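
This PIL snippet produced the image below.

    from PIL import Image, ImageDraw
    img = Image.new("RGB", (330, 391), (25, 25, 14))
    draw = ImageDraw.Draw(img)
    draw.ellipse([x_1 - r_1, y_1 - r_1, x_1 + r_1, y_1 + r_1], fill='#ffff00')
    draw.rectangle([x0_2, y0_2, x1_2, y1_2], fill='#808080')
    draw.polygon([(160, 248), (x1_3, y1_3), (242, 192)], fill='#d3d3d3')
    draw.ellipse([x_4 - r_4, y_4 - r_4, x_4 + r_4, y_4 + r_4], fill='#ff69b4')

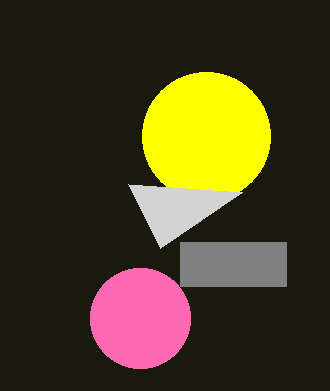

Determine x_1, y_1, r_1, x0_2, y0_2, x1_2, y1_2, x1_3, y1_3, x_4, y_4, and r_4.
x_1 = 206; y_1 = 136; r_1 = 64; x0_2 = 180; y0_2 = 242; x1_2 = 286; y1_2 = 286; x1_3 = 128; y1_3 = 184; x_4 = 140; y_4 = 318; r_4 = 50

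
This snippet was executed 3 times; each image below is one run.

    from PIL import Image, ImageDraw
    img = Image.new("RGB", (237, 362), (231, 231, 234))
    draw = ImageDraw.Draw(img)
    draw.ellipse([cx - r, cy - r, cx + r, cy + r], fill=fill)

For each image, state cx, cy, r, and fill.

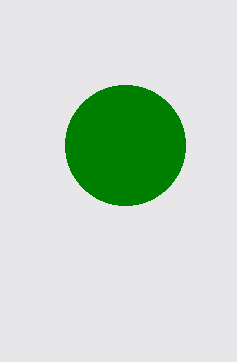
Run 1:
cx = 125
cy = 145
r = 60
fill = 'green'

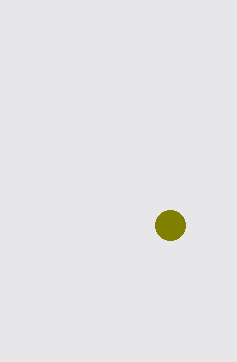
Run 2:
cx = 170, cy = 225, r = 15, fill = 'olive'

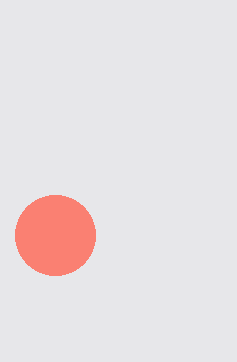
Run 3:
cx = 55; cy = 235; r = 40; fill = 'salmon'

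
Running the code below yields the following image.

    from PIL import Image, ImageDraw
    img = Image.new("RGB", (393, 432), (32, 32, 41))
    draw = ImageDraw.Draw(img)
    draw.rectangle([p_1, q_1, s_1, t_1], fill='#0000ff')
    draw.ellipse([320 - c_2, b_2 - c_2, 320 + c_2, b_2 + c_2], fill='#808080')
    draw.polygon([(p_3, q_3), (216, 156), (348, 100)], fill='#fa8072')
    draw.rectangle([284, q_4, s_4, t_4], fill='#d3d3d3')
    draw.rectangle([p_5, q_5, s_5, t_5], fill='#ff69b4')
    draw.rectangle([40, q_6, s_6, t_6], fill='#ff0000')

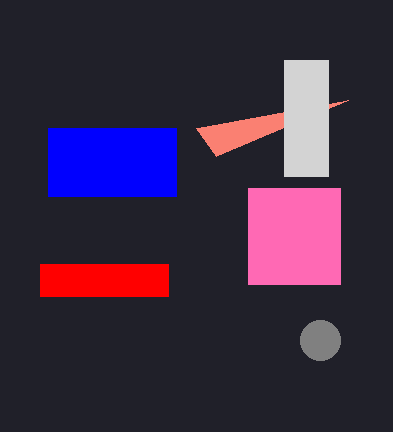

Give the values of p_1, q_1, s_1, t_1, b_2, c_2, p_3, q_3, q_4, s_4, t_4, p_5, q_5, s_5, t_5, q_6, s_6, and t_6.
p_1 = 48
q_1 = 128
s_1 = 176
t_1 = 196
b_2 = 340
c_2 = 20
p_3 = 196
q_3 = 128
q_4 = 60
s_4 = 328
t_4 = 176
p_5 = 248
q_5 = 188
s_5 = 340
t_5 = 284
q_6 = 264
s_6 = 168
t_6 = 296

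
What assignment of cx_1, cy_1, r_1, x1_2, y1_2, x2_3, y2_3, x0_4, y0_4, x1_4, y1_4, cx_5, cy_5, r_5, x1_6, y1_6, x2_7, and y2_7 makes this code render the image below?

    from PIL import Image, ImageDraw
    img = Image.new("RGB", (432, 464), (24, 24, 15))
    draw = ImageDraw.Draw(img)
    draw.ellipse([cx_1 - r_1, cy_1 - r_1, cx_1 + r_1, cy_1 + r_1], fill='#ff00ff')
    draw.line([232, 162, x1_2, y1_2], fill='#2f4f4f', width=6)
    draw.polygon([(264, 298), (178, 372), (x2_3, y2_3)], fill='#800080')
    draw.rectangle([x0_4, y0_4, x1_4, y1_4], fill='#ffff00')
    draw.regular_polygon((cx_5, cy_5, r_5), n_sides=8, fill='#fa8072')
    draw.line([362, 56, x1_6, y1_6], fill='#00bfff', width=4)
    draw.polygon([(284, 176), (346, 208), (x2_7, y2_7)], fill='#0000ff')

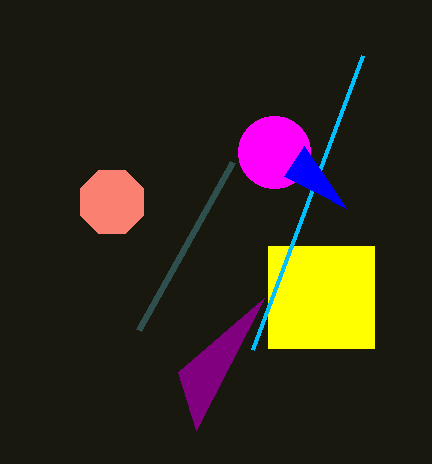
cx_1 = 274
cy_1 = 152
r_1 = 36
x1_2 = 138
y1_2 = 330
x2_3 = 196
y2_3 = 430
x0_4 = 268
y0_4 = 246
x1_4 = 374
y1_4 = 348
cx_5 = 112
cy_5 = 202
r_5 = 34
x1_6 = 252
y1_6 = 350
x2_7 = 304
y2_7 = 146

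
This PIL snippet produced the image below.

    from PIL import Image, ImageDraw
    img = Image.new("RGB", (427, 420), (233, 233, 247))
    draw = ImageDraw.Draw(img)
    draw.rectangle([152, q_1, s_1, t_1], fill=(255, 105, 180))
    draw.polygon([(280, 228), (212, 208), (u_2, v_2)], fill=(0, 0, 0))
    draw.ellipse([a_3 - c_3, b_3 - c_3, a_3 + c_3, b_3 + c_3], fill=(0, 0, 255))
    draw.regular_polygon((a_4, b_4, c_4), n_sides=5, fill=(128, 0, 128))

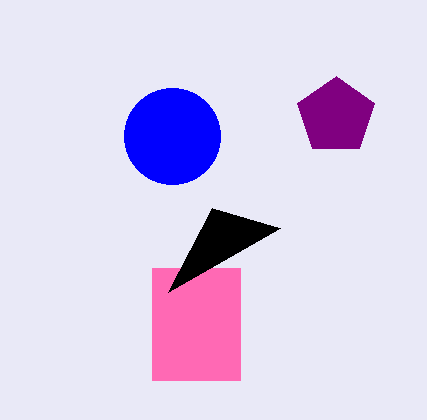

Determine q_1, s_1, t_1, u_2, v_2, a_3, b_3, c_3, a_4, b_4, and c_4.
q_1 = 268, s_1 = 240, t_1 = 380, u_2 = 168, v_2 = 292, a_3 = 172, b_3 = 136, c_3 = 48, a_4 = 336, b_4 = 116, c_4 = 40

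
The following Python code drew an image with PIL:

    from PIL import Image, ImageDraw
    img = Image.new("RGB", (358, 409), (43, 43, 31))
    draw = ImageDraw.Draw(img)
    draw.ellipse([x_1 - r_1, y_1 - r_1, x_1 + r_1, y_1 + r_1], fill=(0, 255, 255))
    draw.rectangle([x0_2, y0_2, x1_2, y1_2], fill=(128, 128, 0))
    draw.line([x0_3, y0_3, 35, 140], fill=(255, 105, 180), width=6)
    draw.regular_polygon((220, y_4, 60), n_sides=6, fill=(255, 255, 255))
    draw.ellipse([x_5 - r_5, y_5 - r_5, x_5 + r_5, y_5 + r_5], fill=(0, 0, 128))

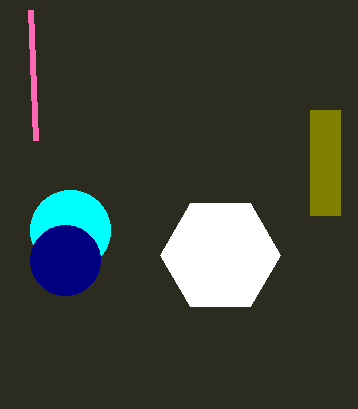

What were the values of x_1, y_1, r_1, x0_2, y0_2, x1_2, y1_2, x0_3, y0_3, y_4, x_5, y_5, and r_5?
x_1 = 70; y_1 = 230; r_1 = 40; x0_2 = 310; y0_2 = 110; x1_2 = 340; y1_2 = 215; x0_3 = 30; y0_3 = 10; y_4 = 255; x_5 = 65; y_5 = 260; r_5 = 35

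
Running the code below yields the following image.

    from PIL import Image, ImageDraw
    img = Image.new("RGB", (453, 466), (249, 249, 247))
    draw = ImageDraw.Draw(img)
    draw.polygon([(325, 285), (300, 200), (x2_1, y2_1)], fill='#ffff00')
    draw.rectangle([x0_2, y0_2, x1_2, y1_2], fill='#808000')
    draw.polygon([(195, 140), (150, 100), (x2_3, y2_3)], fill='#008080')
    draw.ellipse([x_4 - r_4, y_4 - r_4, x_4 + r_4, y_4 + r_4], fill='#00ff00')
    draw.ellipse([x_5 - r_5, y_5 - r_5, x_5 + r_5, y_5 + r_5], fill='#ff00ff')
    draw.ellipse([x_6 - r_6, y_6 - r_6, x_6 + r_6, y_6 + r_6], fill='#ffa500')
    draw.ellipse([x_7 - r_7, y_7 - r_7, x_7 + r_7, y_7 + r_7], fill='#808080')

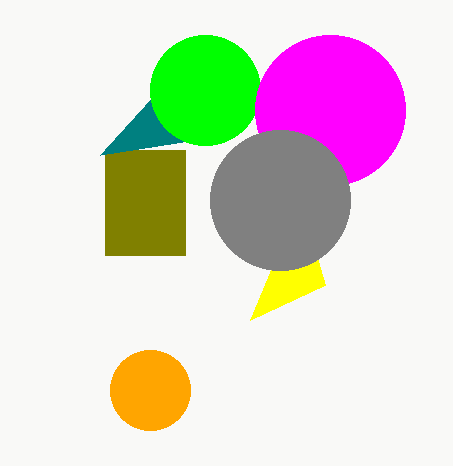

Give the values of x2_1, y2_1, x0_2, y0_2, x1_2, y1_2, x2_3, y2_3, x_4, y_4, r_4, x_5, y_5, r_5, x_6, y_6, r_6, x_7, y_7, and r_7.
x2_1 = 250
y2_1 = 320
x0_2 = 105
y0_2 = 150
x1_2 = 185
y1_2 = 255
x2_3 = 100
y2_3 = 155
x_4 = 205
y_4 = 90
r_4 = 55
x_5 = 330
y_5 = 110
r_5 = 75
x_6 = 150
y_6 = 390
r_6 = 40
x_7 = 280
y_7 = 200
r_7 = 70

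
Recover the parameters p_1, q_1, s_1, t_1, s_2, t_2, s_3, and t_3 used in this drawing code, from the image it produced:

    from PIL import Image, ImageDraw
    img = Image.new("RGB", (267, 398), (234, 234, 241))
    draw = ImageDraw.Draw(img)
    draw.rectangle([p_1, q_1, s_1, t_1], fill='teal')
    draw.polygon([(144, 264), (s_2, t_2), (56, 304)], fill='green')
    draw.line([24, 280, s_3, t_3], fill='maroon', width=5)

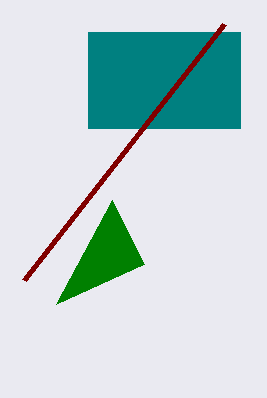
p_1 = 88; q_1 = 32; s_1 = 240; t_1 = 128; s_2 = 112; t_2 = 200; s_3 = 224; t_3 = 24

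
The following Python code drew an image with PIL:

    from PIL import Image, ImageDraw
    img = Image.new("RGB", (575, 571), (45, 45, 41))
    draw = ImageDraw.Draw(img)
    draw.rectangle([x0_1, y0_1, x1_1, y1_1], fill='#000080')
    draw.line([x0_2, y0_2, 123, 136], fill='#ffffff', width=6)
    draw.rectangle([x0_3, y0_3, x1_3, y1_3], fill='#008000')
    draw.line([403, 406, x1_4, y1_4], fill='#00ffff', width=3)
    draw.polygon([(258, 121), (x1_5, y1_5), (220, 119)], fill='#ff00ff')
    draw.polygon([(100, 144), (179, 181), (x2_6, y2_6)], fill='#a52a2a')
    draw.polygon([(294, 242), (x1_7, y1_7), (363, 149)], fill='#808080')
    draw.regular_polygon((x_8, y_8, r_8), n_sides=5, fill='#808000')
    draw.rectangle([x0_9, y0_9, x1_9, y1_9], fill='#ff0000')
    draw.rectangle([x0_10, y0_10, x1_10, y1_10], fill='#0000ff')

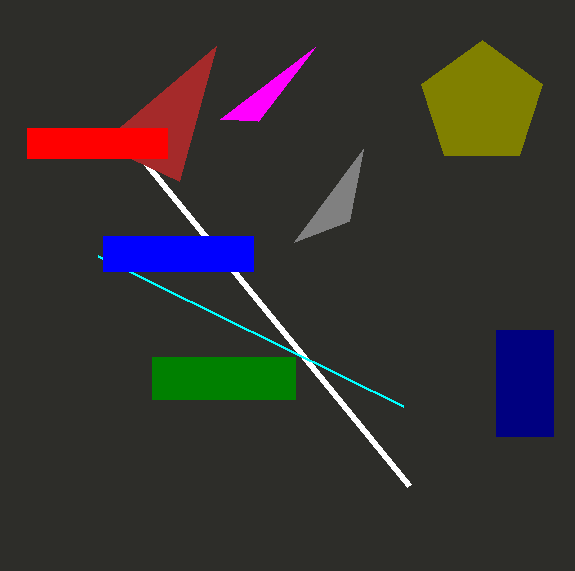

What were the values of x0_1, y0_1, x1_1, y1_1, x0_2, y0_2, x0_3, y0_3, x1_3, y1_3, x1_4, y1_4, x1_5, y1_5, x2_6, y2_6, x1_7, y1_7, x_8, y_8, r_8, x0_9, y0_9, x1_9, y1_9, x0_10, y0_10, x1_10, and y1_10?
x0_1 = 496, y0_1 = 330, x1_1 = 553, y1_1 = 436, x0_2 = 409, y0_2 = 486, x0_3 = 152, y0_3 = 357, x1_3 = 295, y1_3 = 399, x1_4 = 98, y1_4 = 256, x1_5 = 315, y1_5 = 47, x2_6 = 216, y2_6 = 46, x1_7 = 349, y1_7 = 221, x_8 = 482, y_8 = 104, r_8 = 64, x0_9 = 27, y0_9 = 128, x1_9 = 167, y1_9 = 158, x0_10 = 103, y0_10 = 236, x1_10 = 253, y1_10 = 271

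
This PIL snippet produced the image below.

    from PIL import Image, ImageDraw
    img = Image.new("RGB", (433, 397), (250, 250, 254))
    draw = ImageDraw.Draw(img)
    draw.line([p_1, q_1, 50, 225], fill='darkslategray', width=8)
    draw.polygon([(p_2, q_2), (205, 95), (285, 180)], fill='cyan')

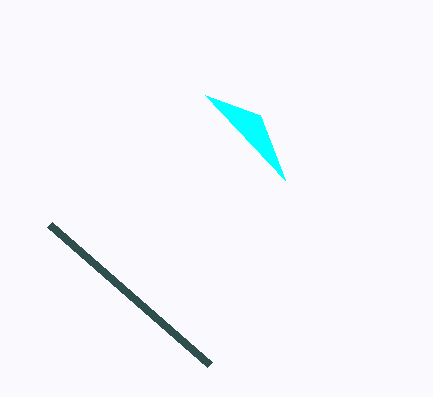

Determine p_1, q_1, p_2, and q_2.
p_1 = 210
q_1 = 365
p_2 = 260
q_2 = 115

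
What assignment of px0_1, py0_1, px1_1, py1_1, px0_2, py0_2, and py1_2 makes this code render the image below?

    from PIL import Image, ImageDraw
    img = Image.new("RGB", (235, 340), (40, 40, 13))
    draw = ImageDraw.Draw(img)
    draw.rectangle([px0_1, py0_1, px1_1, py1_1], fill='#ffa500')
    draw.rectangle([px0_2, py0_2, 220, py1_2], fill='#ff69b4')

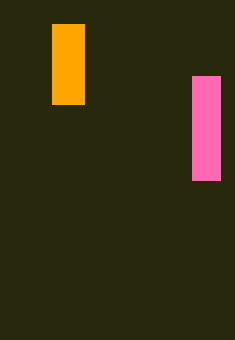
px0_1 = 52, py0_1 = 24, px1_1 = 84, py1_1 = 104, px0_2 = 192, py0_2 = 76, py1_2 = 180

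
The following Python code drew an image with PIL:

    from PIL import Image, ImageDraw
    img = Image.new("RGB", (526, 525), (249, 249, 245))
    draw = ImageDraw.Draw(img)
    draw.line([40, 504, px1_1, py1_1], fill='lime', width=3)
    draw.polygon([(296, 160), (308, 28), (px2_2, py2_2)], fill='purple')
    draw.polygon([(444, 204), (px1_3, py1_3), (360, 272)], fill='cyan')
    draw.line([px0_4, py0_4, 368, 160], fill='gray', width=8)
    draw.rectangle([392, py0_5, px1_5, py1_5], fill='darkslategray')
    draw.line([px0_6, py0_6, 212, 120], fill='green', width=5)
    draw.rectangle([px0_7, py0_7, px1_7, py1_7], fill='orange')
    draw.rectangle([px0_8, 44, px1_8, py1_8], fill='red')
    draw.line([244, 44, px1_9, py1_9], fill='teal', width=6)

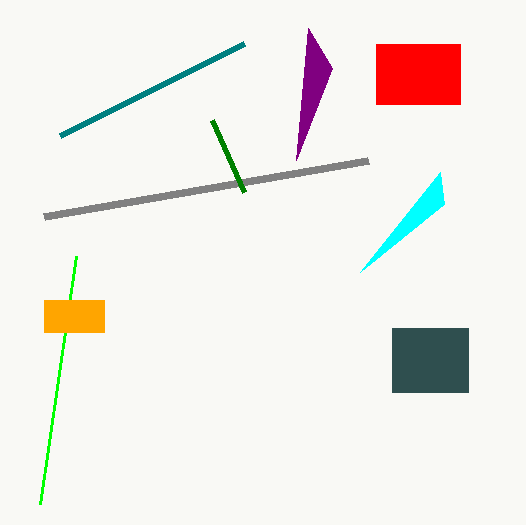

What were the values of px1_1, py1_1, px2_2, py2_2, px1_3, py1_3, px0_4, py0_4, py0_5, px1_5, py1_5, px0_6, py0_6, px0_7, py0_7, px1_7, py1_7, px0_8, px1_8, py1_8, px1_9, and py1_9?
px1_1 = 76, py1_1 = 256, px2_2 = 332, py2_2 = 68, px1_3 = 440, py1_3 = 172, px0_4 = 44, py0_4 = 216, py0_5 = 328, px1_5 = 468, py1_5 = 392, px0_6 = 244, py0_6 = 192, px0_7 = 44, py0_7 = 300, px1_7 = 104, py1_7 = 332, px0_8 = 376, px1_8 = 460, py1_8 = 104, px1_9 = 60, py1_9 = 136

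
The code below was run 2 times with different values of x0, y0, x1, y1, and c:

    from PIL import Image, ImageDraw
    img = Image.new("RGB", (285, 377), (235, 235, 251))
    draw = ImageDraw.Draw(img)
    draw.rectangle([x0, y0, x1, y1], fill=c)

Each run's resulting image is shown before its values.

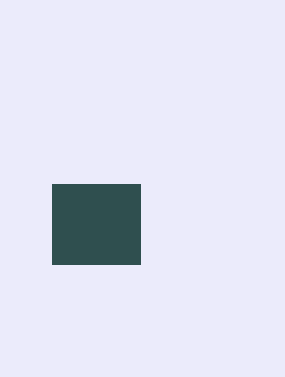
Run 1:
x0 = 52
y0 = 184
x1 = 140
y1 = 264
c = 'darkslategray'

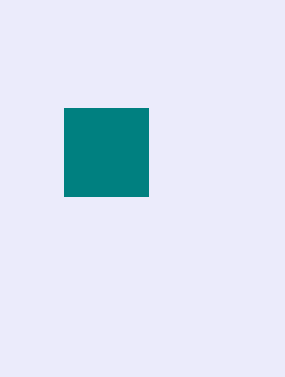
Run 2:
x0 = 64; y0 = 108; x1 = 148; y1 = 196; c = 'teal'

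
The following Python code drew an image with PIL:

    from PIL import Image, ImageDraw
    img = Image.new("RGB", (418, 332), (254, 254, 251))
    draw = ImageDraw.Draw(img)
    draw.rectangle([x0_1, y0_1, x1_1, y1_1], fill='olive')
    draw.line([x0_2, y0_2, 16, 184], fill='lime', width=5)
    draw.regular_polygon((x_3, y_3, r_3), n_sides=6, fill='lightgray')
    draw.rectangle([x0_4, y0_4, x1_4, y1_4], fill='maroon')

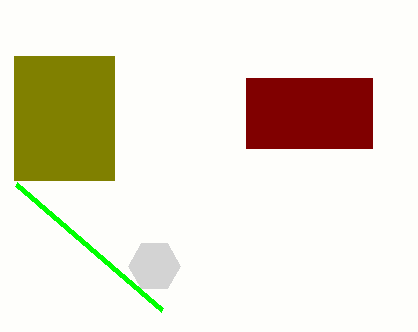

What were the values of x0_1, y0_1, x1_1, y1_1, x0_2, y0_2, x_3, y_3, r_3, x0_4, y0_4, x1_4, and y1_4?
x0_1 = 14
y0_1 = 56
x1_1 = 114
y1_1 = 180
x0_2 = 162
y0_2 = 310
x_3 = 154
y_3 = 266
r_3 = 26
x0_4 = 246
y0_4 = 78
x1_4 = 372
y1_4 = 148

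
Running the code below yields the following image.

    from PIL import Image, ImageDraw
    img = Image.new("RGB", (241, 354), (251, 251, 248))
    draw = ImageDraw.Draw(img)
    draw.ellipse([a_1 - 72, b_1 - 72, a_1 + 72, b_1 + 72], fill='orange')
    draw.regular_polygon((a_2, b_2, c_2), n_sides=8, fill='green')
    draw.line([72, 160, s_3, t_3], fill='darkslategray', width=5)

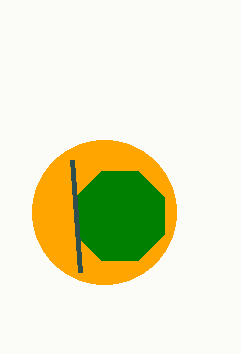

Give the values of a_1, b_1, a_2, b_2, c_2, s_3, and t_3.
a_1 = 104; b_1 = 212; a_2 = 120; b_2 = 216; c_2 = 48; s_3 = 80; t_3 = 272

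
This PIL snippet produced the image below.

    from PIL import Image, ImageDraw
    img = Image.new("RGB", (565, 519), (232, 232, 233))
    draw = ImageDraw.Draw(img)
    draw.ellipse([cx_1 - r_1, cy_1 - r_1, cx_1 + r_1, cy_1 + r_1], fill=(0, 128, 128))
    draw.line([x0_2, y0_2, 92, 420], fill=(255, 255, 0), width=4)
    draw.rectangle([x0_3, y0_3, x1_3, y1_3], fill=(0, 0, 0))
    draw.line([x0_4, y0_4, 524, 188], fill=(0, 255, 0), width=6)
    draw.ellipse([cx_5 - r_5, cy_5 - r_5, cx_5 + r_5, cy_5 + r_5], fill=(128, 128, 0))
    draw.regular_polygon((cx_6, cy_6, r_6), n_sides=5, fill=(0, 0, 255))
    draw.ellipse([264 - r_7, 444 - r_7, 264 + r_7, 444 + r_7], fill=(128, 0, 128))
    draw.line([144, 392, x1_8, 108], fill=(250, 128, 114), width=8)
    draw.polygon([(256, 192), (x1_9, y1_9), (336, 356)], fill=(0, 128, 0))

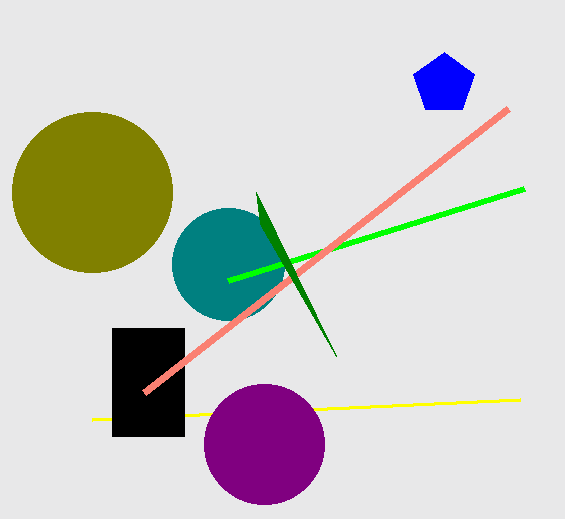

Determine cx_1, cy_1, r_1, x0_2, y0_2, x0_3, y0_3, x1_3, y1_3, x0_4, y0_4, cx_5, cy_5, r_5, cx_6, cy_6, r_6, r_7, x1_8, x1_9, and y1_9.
cx_1 = 228
cy_1 = 264
r_1 = 56
x0_2 = 520
y0_2 = 400
x0_3 = 112
y0_3 = 328
x1_3 = 184
y1_3 = 436
x0_4 = 228
y0_4 = 280
cx_5 = 92
cy_5 = 192
r_5 = 80
cx_6 = 444
cy_6 = 84
r_6 = 32
r_7 = 60
x1_8 = 508
x1_9 = 260
y1_9 = 224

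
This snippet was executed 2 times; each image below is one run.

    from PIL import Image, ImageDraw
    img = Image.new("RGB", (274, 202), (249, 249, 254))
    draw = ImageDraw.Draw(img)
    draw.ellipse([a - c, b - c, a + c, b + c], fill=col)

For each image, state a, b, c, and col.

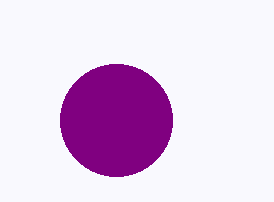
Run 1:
a = 116
b = 120
c = 56
col = 'purple'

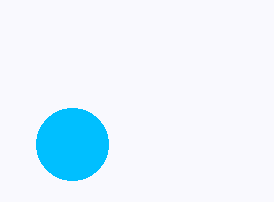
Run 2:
a = 72; b = 144; c = 36; col = 'deepskyblue'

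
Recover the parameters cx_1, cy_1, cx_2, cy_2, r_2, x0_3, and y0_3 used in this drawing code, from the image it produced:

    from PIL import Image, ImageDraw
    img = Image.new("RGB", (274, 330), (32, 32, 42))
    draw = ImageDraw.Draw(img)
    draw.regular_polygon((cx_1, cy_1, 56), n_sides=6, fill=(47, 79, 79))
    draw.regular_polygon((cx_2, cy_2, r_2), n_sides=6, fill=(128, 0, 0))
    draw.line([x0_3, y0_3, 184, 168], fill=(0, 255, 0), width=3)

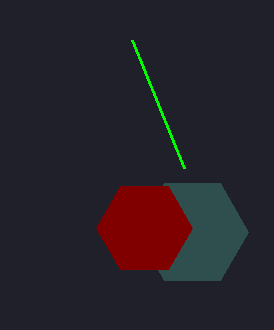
cx_1 = 192
cy_1 = 232
cx_2 = 144
cy_2 = 228
r_2 = 48
x0_3 = 132
y0_3 = 40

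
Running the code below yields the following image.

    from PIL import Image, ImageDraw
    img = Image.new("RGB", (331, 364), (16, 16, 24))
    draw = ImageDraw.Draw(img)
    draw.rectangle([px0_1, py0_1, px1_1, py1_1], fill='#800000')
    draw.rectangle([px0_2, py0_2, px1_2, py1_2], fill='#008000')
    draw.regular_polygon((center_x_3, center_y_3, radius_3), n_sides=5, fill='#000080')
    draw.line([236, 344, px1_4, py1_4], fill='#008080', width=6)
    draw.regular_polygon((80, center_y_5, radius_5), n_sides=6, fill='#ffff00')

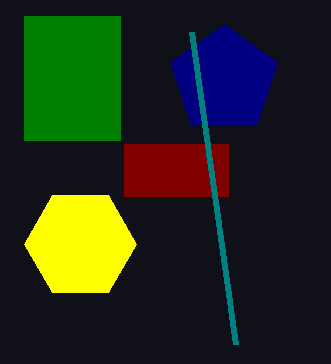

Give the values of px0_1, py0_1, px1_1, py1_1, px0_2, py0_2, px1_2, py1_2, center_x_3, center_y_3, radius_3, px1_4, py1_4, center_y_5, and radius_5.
px0_1 = 124
py0_1 = 144
px1_1 = 228
py1_1 = 196
px0_2 = 24
py0_2 = 16
px1_2 = 120
py1_2 = 140
center_x_3 = 224
center_y_3 = 80
radius_3 = 56
px1_4 = 192
py1_4 = 32
center_y_5 = 244
radius_5 = 56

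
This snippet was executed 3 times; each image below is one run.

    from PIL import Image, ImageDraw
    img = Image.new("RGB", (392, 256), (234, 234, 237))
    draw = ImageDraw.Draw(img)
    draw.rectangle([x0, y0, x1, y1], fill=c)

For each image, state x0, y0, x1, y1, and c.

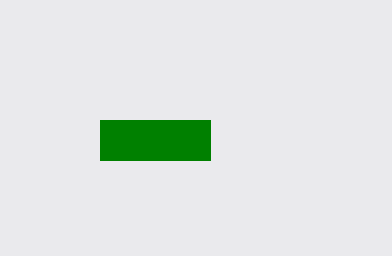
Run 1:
x0 = 100, y0 = 120, x1 = 210, y1 = 160, c = 'green'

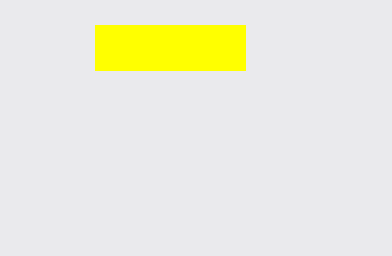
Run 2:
x0 = 95, y0 = 25, x1 = 245, y1 = 70, c = 'yellow'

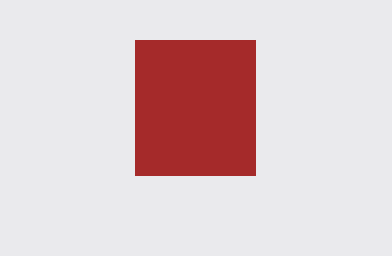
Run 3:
x0 = 135, y0 = 40, x1 = 255, y1 = 175, c = 'brown'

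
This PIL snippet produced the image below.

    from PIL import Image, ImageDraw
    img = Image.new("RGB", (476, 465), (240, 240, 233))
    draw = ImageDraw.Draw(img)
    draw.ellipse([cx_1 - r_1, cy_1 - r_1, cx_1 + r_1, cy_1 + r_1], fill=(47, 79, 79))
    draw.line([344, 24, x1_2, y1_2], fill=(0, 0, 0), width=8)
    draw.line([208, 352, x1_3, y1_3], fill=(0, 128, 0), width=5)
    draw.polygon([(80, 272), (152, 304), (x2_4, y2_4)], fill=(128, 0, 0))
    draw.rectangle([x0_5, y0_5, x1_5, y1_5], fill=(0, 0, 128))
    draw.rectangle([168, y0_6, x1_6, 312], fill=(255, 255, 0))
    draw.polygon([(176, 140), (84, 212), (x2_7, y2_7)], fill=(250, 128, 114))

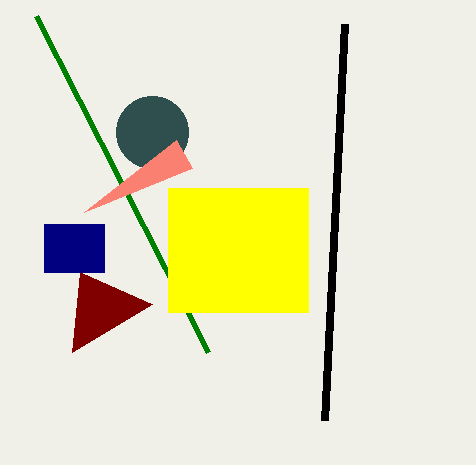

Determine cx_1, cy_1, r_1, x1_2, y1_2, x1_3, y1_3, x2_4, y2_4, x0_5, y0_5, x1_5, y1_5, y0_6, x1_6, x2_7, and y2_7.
cx_1 = 152, cy_1 = 132, r_1 = 36, x1_2 = 324, y1_2 = 420, x1_3 = 36, y1_3 = 16, x2_4 = 72, y2_4 = 352, x0_5 = 44, y0_5 = 224, x1_5 = 104, y1_5 = 272, y0_6 = 188, x1_6 = 308, x2_7 = 192, y2_7 = 168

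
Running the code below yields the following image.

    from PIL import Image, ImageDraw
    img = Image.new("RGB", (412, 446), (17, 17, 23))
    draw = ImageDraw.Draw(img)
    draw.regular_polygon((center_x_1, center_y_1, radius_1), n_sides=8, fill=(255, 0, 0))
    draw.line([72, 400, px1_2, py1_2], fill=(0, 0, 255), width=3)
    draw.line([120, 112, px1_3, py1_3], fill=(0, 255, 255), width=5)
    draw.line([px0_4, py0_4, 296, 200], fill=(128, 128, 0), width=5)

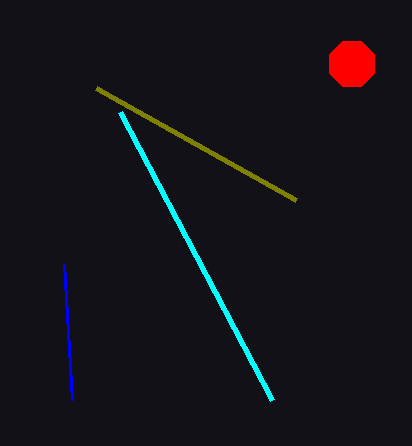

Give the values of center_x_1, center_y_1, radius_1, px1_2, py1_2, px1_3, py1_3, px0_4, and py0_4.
center_x_1 = 352; center_y_1 = 64; radius_1 = 24; px1_2 = 64; py1_2 = 264; px1_3 = 272; py1_3 = 400; px0_4 = 96; py0_4 = 88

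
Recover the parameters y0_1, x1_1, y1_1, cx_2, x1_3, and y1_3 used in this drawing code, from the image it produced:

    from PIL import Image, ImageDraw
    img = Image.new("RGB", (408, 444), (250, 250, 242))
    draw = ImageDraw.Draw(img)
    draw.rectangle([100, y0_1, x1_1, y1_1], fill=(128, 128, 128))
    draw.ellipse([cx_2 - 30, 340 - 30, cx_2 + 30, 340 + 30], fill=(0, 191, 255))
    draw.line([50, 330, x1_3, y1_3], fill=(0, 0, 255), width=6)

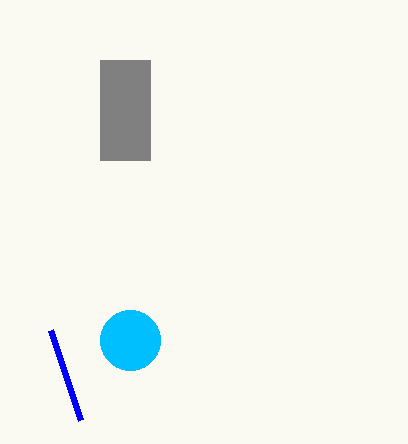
y0_1 = 60
x1_1 = 150
y1_1 = 160
cx_2 = 130
x1_3 = 80
y1_3 = 420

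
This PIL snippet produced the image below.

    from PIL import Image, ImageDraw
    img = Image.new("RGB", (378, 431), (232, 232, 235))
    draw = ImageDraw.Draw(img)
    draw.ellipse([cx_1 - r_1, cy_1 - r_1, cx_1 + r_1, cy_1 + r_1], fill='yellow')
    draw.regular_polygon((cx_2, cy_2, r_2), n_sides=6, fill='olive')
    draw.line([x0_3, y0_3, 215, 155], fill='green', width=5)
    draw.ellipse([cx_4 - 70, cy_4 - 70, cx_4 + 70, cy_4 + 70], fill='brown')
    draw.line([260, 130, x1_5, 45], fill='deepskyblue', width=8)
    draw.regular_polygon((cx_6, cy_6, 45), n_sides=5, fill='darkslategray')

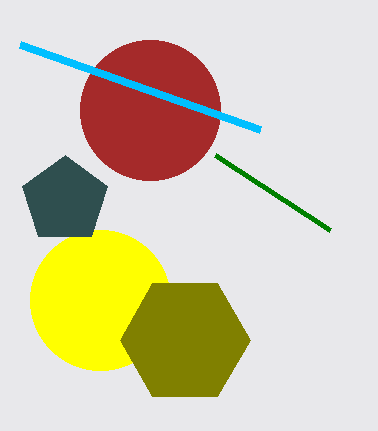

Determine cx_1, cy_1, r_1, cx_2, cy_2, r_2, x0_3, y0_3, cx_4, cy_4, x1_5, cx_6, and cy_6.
cx_1 = 100
cy_1 = 300
r_1 = 70
cx_2 = 185
cy_2 = 340
r_2 = 65
x0_3 = 330
y0_3 = 230
cx_4 = 150
cy_4 = 110
x1_5 = 20
cx_6 = 65
cy_6 = 200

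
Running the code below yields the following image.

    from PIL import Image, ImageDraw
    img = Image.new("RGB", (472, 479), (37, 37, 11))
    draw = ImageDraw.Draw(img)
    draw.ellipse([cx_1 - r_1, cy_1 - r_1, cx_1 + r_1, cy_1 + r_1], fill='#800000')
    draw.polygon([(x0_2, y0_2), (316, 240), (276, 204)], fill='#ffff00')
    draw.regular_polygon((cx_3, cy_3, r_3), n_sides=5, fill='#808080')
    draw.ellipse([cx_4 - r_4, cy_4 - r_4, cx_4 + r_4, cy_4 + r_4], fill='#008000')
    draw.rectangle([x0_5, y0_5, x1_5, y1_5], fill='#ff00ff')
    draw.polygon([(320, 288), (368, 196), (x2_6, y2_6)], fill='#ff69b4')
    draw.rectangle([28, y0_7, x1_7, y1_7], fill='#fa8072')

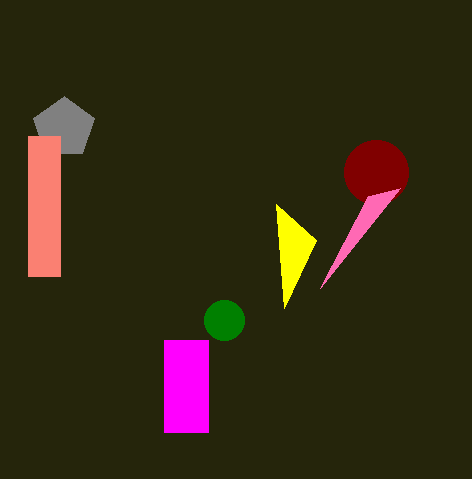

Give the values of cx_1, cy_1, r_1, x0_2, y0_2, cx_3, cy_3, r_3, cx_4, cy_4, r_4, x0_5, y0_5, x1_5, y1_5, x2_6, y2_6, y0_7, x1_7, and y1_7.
cx_1 = 376; cy_1 = 172; r_1 = 32; x0_2 = 284; y0_2 = 308; cx_3 = 64; cy_3 = 128; r_3 = 32; cx_4 = 224; cy_4 = 320; r_4 = 20; x0_5 = 164; y0_5 = 340; x1_5 = 208; y1_5 = 432; x2_6 = 400; y2_6 = 188; y0_7 = 136; x1_7 = 60; y1_7 = 276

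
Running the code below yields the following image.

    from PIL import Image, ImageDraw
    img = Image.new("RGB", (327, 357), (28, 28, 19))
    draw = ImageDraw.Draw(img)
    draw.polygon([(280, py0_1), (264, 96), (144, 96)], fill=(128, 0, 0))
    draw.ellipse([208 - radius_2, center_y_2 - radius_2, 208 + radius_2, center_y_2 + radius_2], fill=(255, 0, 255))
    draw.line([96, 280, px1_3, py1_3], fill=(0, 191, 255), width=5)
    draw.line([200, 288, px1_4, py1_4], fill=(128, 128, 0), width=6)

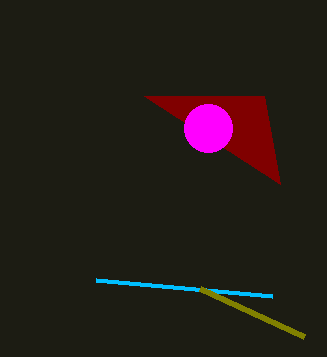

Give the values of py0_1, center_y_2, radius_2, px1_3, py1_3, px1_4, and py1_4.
py0_1 = 184, center_y_2 = 128, radius_2 = 24, px1_3 = 272, py1_3 = 296, px1_4 = 304, py1_4 = 336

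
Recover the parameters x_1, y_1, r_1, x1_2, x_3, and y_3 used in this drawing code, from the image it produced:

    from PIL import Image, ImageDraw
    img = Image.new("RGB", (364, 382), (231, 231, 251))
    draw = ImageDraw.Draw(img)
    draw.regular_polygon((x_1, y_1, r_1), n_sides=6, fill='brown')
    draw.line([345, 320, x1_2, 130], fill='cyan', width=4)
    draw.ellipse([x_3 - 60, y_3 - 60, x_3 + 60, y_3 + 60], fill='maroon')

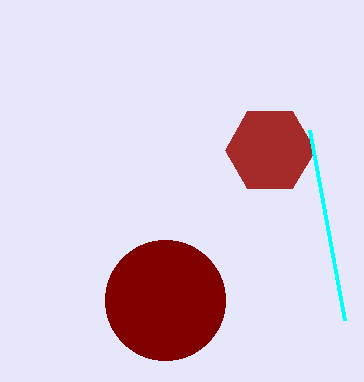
x_1 = 270, y_1 = 150, r_1 = 45, x1_2 = 310, x_3 = 165, y_3 = 300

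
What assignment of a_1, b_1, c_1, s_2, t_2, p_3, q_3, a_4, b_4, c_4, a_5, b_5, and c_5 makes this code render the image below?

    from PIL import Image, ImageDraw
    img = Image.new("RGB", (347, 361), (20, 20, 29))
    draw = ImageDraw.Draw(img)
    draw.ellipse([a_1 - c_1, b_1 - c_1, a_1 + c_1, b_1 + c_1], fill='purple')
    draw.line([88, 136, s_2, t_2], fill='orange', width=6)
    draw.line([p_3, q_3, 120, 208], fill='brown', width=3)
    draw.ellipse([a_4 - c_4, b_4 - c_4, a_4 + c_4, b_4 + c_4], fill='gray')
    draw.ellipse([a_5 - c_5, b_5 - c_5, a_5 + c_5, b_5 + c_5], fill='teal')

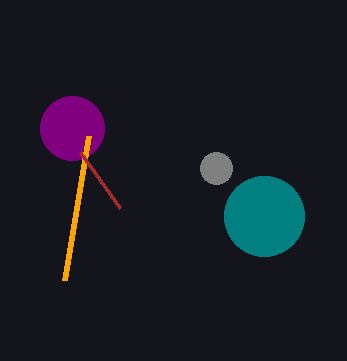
a_1 = 72
b_1 = 128
c_1 = 32
s_2 = 64
t_2 = 280
p_3 = 80
q_3 = 152
a_4 = 216
b_4 = 168
c_4 = 16
a_5 = 264
b_5 = 216
c_5 = 40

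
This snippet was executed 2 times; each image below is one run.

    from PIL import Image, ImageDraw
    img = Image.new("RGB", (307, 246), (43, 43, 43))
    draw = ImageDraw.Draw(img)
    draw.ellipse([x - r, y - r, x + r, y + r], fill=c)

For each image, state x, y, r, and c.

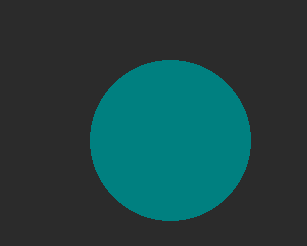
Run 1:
x = 170, y = 140, r = 80, c = 'teal'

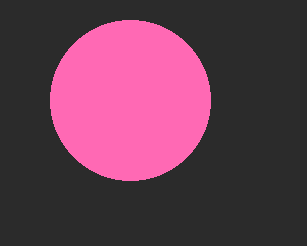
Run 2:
x = 130, y = 100, r = 80, c = 'hotpink'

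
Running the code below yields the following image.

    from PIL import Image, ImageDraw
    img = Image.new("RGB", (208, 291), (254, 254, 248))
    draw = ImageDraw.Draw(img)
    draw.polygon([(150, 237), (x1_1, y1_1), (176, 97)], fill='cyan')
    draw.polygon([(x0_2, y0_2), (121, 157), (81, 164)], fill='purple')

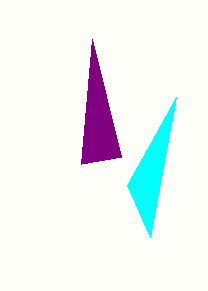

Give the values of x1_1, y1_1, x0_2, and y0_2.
x1_1 = 127; y1_1 = 185; x0_2 = 92; y0_2 = 39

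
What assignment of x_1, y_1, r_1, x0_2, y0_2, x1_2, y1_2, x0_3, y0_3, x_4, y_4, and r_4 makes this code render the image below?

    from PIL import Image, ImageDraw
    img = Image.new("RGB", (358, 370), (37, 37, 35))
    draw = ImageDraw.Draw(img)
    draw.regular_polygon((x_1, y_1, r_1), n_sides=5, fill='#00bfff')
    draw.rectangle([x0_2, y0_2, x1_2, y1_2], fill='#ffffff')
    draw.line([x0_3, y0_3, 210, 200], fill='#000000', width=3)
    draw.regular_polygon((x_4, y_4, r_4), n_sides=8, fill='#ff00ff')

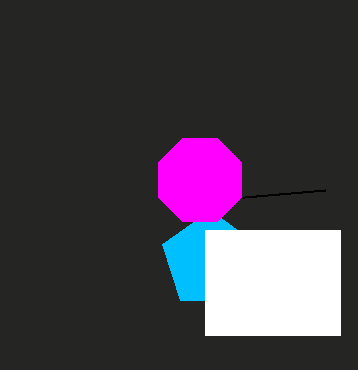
x_1 = 210, y_1 = 260, r_1 = 50, x0_2 = 205, y0_2 = 230, x1_2 = 340, y1_2 = 335, x0_3 = 325, y0_3 = 190, x_4 = 200, y_4 = 180, r_4 = 45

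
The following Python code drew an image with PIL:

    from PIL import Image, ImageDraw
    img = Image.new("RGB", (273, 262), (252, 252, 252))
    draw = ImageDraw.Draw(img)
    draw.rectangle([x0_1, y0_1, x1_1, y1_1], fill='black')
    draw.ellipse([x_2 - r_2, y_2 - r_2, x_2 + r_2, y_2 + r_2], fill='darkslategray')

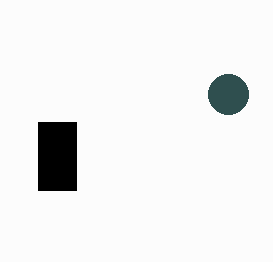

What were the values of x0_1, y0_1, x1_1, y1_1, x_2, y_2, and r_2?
x0_1 = 38; y0_1 = 122; x1_1 = 76; y1_1 = 190; x_2 = 228; y_2 = 94; r_2 = 20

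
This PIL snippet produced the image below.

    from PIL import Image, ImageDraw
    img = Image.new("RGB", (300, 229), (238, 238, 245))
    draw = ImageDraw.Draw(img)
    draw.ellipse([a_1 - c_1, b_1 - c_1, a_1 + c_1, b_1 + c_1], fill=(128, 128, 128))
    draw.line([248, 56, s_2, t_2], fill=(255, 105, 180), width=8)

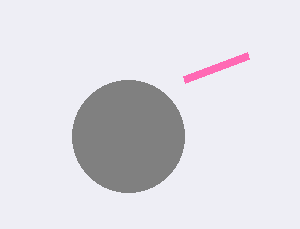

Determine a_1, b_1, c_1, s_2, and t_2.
a_1 = 128; b_1 = 136; c_1 = 56; s_2 = 184; t_2 = 80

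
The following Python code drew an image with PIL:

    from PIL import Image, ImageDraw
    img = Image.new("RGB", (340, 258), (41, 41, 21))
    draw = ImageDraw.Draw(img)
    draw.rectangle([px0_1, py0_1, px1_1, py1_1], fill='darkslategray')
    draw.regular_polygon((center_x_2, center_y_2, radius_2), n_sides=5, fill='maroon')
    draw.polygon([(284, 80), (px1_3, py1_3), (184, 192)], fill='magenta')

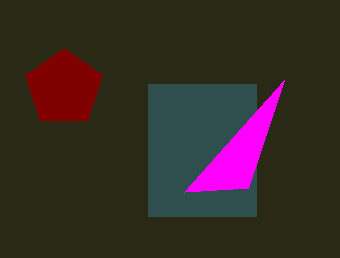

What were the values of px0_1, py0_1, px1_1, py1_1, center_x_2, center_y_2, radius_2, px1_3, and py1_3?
px0_1 = 148
py0_1 = 84
px1_1 = 256
py1_1 = 216
center_x_2 = 64
center_y_2 = 88
radius_2 = 40
px1_3 = 248
py1_3 = 188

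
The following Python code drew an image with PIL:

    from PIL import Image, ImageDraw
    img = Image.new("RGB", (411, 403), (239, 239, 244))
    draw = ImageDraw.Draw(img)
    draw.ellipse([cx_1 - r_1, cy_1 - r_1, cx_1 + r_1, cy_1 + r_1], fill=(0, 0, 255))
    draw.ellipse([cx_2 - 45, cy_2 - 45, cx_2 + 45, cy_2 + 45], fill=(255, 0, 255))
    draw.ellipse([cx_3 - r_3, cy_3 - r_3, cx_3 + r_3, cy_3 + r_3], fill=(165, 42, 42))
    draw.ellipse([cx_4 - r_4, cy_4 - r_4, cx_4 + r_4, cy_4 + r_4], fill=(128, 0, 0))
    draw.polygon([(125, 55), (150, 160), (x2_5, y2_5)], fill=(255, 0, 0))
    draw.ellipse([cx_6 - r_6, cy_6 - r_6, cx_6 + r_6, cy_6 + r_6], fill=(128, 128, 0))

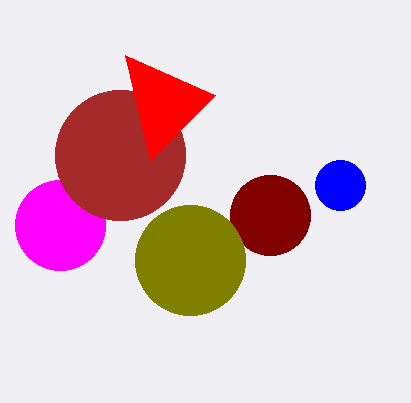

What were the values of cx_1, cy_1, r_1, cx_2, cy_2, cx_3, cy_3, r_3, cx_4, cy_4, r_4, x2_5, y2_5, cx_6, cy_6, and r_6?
cx_1 = 340; cy_1 = 185; r_1 = 25; cx_2 = 60; cy_2 = 225; cx_3 = 120; cy_3 = 155; r_3 = 65; cx_4 = 270; cy_4 = 215; r_4 = 40; x2_5 = 215; y2_5 = 95; cx_6 = 190; cy_6 = 260; r_6 = 55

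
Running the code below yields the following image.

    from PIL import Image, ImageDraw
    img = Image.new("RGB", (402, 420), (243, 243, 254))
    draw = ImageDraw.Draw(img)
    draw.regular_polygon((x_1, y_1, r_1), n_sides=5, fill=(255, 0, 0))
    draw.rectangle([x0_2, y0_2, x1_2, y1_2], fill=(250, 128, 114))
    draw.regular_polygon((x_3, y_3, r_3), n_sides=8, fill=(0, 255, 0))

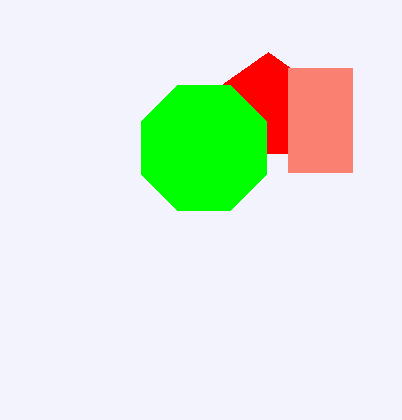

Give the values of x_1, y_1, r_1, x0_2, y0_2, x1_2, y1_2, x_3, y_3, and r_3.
x_1 = 268; y_1 = 108; r_1 = 56; x0_2 = 288; y0_2 = 68; x1_2 = 352; y1_2 = 172; x_3 = 204; y_3 = 148; r_3 = 68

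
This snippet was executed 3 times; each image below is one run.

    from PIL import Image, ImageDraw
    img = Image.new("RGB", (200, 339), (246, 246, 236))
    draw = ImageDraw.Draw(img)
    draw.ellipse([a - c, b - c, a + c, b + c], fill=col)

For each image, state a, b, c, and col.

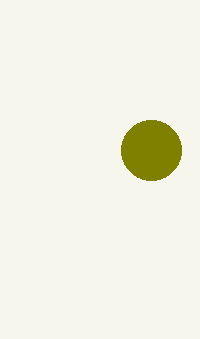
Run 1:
a = 151; b = 150; c = 30; col = 'olive'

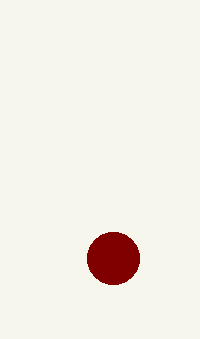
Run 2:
a = 113; b = 258; c = 26; col = 'maroon'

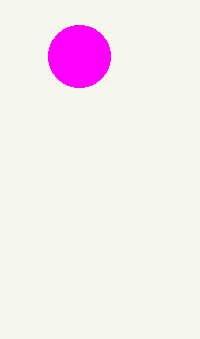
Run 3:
a = 79; b = 56; c = 31; col = 'magenta'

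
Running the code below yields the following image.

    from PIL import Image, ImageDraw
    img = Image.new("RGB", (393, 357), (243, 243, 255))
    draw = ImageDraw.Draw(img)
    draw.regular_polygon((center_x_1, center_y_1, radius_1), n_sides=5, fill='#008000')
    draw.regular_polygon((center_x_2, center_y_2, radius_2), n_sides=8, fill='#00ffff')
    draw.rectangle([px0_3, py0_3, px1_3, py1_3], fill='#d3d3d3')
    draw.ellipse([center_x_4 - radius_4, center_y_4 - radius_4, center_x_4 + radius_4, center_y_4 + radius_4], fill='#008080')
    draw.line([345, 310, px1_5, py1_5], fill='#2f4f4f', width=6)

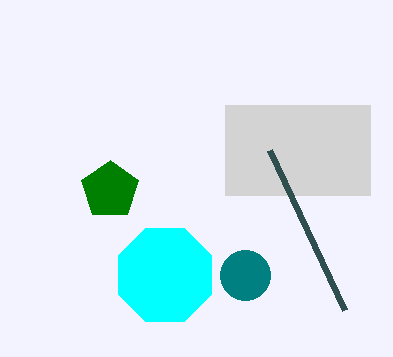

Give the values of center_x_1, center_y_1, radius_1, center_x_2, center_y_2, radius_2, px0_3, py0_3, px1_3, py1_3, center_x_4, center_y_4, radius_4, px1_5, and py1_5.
center_x_1 = 110
center_y_1 = 190
radius_1 = 30
center_x_2 = 165
center_y_2 = 275
radius_2 = 50
px0_3 = 225
py0_3 = 105
px1_3 = 370
py1_3 = 195
center_x_4 = 245
center_y_4 = 275
radius_4 = 25
px1_5 = 270
py1_5 = 150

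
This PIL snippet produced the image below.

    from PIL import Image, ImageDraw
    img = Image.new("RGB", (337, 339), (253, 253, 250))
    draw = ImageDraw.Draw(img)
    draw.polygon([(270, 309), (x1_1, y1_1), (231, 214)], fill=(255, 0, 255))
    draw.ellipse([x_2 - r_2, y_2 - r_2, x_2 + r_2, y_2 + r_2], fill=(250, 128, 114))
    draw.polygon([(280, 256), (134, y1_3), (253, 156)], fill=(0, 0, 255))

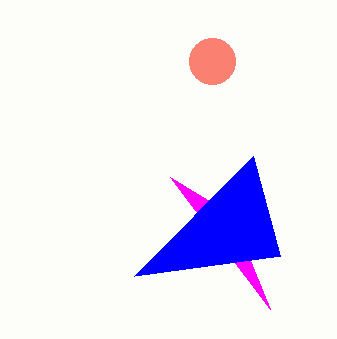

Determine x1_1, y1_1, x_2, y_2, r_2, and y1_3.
x1_1 = 170
y1_1 = 177
x_2 = 212
y_2 = 61
r_2 = 23
y1_3 = 276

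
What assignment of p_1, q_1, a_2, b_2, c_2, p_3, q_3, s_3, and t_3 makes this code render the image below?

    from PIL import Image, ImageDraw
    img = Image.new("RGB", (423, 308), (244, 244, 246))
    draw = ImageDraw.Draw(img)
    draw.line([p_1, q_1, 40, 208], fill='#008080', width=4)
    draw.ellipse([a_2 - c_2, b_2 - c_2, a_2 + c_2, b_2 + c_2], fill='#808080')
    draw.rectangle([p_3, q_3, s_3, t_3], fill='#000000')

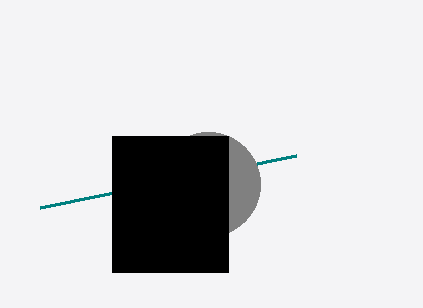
p_1 = 296
q_1 = 156
a_2 = 208
b_2 = 184
c_2 = 52
p_3 = 112
q_3 = 136
s_3 = 228
t_3 = 272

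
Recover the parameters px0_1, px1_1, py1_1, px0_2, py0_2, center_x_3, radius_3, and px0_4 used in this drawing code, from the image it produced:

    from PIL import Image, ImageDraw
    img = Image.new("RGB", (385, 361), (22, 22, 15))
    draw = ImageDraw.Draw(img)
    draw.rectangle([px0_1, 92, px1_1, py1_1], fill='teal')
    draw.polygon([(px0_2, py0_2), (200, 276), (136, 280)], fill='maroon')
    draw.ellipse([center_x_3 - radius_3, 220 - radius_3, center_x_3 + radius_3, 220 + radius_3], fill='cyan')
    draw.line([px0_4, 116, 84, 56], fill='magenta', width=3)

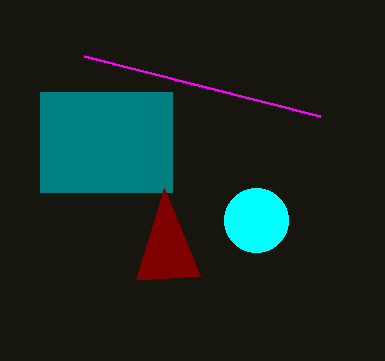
px0_1 = 40; px1_1 = 172; py1_1 = 192; px0_2 = 164; py0_2 = 188; center_x_3 = 256; radius_3 = 32; px0_4 = 320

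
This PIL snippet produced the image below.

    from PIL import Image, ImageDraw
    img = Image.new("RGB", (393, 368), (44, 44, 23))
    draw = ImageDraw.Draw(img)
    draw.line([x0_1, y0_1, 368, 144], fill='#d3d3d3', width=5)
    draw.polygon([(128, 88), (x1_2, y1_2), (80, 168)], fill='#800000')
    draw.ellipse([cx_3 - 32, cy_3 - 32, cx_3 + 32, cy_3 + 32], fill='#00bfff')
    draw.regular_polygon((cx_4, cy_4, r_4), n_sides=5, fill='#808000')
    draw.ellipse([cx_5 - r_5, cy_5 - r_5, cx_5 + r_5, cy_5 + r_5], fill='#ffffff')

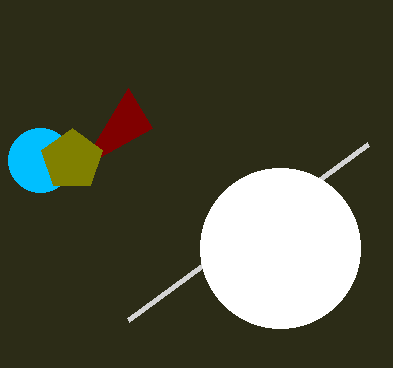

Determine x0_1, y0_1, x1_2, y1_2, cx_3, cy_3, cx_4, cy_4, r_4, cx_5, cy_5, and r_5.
x0_1 = 128, y0_1 = 320, x1_2 = 152, y1_2 = 128, cx_3 = 40, cy_3 = 160, cx_4 = 72, cy_4 = 160, r_4 = 32, cx_5 = 280, cy_5 = 248, r_5 = 80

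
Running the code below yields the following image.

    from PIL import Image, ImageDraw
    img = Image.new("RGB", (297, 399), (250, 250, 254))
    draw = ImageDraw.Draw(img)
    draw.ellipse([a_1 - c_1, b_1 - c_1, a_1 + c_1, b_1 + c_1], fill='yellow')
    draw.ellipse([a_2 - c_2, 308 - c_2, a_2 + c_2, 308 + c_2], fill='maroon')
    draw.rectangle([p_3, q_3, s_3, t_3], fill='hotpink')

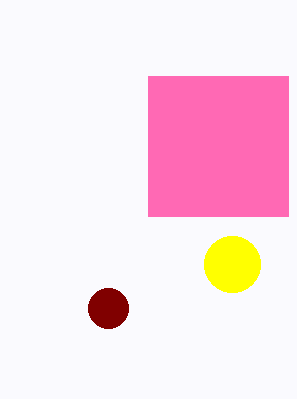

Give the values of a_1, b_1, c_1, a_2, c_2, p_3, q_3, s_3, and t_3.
a_1 = 232; b_1 = 264; c_1 = 28; a_2 = 108; c_2 = 20; p_3 = 148; q_3 = 76; s_3 = 288; t_3 = 216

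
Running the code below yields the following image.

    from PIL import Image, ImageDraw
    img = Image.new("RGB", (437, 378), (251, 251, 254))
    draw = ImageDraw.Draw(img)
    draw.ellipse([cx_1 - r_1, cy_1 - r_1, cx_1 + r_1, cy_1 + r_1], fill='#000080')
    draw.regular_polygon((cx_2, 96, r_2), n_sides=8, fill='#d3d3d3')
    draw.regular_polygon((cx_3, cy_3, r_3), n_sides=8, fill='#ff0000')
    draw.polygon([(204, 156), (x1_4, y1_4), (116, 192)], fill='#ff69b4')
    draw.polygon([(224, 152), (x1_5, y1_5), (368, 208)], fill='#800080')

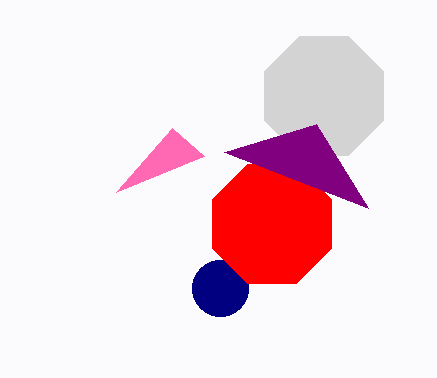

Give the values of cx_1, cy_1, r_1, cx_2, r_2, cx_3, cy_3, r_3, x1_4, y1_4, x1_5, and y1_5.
cx_1 = 220; cy_1 = 288; r_1 = 28; cx_2 = 324; r_2 = 64; cx_3 = 272; cy_3 = 224; r_3 = 64; x1_4 = 172; y1_4 = 128; x1_5 = 316; y1_5 = 124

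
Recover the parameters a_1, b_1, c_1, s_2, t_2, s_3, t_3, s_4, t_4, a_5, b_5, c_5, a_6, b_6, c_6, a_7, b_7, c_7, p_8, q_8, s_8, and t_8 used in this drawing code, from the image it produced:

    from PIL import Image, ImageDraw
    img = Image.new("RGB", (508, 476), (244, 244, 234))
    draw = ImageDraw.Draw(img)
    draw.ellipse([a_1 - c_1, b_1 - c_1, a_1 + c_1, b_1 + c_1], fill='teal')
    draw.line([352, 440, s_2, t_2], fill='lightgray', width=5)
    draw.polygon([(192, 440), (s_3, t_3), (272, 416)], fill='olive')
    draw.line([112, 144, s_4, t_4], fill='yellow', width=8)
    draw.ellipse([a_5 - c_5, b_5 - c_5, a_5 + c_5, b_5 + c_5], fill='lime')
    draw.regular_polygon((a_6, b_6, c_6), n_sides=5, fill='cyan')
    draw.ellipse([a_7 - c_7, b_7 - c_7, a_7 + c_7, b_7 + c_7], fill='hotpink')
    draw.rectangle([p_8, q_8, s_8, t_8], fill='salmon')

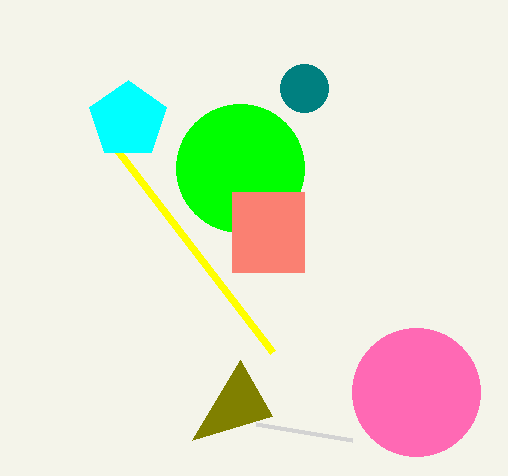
a_1 = 304
b_1 = 88
c_1 = 24
s_2 = 256
t_2 = 424
s_3 = 240
t_3 = 360
s_4 = 272
t_4 = 352
a_5 = 240
b_5 = 168
c_5 = 64
a_6 = 128
b_6 = 120
c_6 = 40
a_7 = 416
b_7 = 392
c_7 = 64
p_8 = 232
q_8 = 192
s_8 = 304
t_8 = 272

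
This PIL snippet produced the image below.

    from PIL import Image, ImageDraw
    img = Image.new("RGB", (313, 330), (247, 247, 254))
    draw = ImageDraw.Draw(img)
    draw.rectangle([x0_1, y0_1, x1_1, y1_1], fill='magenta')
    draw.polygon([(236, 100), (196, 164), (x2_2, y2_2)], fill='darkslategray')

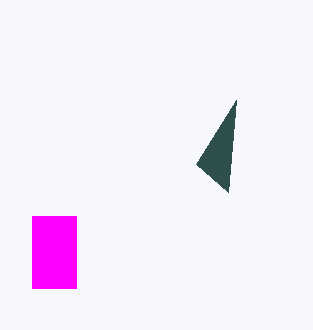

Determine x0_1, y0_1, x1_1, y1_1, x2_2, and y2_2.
x0_1 = 32, y0_1 = 216, x1_1 = 76, y1_1 = 288, x2_2 = 228, y2_2 = 192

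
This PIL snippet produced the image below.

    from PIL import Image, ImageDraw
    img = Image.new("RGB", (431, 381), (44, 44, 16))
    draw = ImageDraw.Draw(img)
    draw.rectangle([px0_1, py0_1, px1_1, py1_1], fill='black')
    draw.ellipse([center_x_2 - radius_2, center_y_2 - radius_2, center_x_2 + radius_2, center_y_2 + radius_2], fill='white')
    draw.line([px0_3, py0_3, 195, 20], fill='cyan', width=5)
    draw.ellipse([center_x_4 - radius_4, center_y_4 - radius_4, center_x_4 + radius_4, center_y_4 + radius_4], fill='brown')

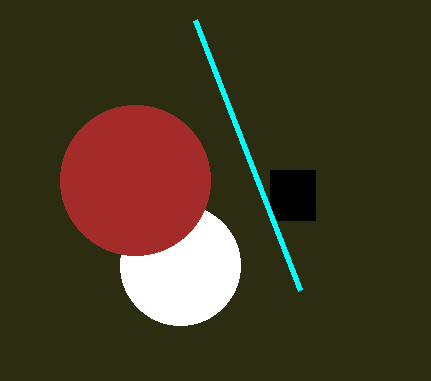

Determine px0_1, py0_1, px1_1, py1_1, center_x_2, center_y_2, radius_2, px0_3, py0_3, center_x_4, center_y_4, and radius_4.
px0_1 = 270, py0_1 = 170, px1_1 = 315, py1_1 = 220, center_x_2 = 180, center_y_2 = 265, radius_2 = 60, px0_3 = 300, py0_3 = 290, center_x_4 = 135, center_y_4 = 180, radius_4 = 75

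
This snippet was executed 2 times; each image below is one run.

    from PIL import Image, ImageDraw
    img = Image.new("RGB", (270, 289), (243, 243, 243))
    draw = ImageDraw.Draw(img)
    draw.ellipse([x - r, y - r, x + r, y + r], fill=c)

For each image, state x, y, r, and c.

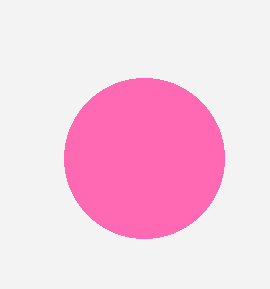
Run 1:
x = 144
y = 158
r = 80
c = 'hotpink'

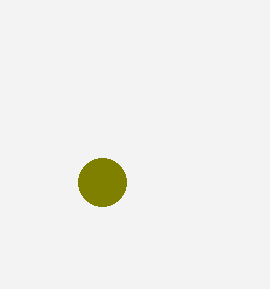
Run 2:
x = 102; y = 182; r = 24; c = 'olive'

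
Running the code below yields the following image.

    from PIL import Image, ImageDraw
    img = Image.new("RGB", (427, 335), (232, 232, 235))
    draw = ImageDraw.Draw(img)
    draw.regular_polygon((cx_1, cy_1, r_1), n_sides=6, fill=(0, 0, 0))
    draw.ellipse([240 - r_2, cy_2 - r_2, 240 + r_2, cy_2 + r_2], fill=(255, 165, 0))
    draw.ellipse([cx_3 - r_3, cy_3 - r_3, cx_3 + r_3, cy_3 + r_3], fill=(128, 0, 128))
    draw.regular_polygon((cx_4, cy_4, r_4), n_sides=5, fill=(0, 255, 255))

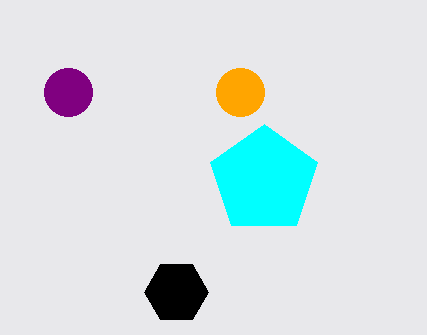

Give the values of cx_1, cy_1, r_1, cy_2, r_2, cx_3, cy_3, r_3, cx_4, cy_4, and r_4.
cx_1 = 176, cy_1 = 292, r_1 = 32, cy_2 = 92, r_2 = 24, cx_3 = 68, cy_3 = 92, r_3 = 24, cx_4 = 264, cy_4 = 180, r_4 = 56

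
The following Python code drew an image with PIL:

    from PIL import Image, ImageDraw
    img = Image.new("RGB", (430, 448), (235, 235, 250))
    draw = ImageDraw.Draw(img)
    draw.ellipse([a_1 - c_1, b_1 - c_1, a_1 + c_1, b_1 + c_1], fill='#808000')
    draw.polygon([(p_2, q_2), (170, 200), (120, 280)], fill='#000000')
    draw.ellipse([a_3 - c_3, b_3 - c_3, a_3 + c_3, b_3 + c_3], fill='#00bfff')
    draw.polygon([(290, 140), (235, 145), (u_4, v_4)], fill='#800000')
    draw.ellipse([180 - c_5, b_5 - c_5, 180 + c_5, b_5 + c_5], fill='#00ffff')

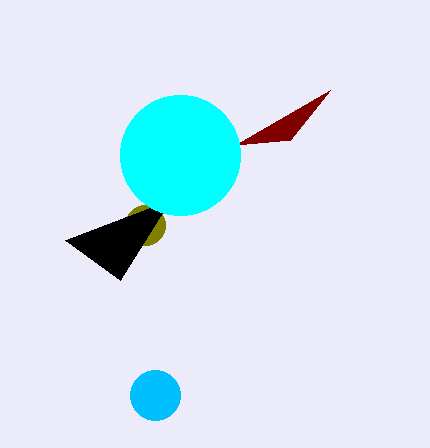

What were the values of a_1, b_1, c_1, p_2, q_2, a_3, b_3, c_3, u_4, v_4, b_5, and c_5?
a_1 = 145
b_1 = 225
c_1 = 20
p_2 = 65
q_2 = 240
a_3 = 155
b_3 = 395
c_3 = 25
u_4 = 330
v_4 = 90
b_5 = 155
c_5 = 60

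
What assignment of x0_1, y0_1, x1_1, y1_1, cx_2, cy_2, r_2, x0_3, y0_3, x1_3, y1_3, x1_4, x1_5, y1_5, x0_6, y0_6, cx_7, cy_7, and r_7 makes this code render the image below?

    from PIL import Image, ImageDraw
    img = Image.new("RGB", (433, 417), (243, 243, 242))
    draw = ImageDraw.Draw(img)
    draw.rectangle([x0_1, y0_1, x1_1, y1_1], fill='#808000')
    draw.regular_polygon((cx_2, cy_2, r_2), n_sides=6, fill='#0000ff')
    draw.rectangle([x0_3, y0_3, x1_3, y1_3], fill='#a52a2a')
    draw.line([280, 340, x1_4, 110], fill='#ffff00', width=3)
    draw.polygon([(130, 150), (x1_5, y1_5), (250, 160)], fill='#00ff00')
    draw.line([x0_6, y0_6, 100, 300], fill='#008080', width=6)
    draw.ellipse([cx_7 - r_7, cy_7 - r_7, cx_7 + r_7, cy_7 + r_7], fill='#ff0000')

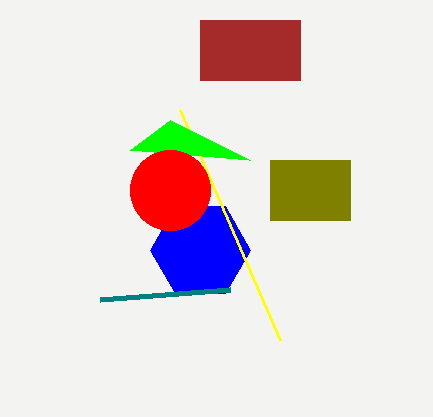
x0_1 = 270; y0_1 = 160; x1_1 = 350; y1_1 = 220; cx_2 = 200; cy_2 = 250; r_2 = 50; x0_3 = 200; y0_3 = 20; x1_3 = 300; y1_3 = 80; x1_4 = 180; x1_5 = 170; y1_5 = 120; x0_6 = 230; y0_6 = 290; cx_7 = 170; cy_7 = 190; r_7 = 40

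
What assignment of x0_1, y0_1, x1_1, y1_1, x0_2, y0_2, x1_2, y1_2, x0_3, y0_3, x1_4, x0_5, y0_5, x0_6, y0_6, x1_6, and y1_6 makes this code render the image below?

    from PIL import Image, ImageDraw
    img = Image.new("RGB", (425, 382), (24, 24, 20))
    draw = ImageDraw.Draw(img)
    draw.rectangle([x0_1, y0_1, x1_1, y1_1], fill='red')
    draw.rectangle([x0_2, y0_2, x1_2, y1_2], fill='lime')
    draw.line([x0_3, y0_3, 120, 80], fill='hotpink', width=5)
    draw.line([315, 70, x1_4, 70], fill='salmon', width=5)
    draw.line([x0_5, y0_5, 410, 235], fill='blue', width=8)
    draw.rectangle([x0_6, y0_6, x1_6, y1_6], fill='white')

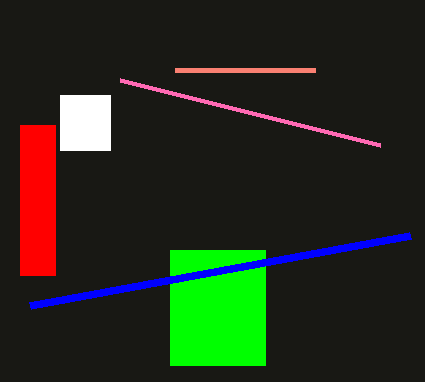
x0_1 = 20; y0_1 = 125; x1_1 = 55; y1_1 = 275; x0_2 = 170; y0_2 = 250; x1_2 = 265; y1_2 = 365; x0_3 = 380; y0_3 = 145; x1_4 = 175; x0_5 = 30; y0_5 = 305; x0_6 = 60; y0_6 = 95; x1_6 = 110; y1_6 = 150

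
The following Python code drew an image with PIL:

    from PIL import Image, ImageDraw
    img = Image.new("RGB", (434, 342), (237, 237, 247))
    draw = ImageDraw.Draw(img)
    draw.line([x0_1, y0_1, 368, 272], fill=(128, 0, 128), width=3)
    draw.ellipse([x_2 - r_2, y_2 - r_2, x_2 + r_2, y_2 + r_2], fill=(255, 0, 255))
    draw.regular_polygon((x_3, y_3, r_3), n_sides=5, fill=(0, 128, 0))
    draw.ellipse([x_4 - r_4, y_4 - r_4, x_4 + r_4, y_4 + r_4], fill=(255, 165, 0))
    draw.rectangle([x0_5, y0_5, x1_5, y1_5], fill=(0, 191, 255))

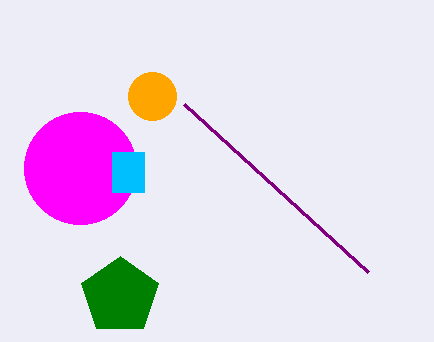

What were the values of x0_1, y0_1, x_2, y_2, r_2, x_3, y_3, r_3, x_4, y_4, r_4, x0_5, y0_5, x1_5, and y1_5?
x0_1 = 184, y0_1 = 104, x_2 = 80, y_2 = 168, r_2 = 56, x_3 = 120, y_3 = 296, r_3 = 40, x_4 = 152, y_4 = 96, r_4 = 24, x0_5 = 112, y0_5 = 152, x1_5 = 144, y1_5 = 192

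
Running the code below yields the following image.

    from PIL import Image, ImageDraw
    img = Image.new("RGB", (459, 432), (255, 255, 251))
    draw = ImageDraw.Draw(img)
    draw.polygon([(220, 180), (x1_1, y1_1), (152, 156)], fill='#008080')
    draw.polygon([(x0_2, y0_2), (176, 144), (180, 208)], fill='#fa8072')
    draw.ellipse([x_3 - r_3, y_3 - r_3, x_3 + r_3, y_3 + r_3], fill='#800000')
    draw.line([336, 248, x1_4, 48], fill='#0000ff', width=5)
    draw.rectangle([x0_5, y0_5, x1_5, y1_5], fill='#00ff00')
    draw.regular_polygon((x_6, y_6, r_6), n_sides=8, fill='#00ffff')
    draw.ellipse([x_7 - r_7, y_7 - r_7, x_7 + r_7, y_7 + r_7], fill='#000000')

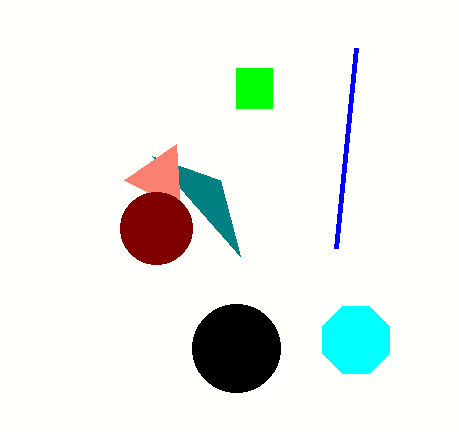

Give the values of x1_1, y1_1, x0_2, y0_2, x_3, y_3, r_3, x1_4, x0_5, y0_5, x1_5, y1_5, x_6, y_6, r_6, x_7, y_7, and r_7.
x1_1 = 240; y1_1 = 256; x0_2 = 124; y0_2 = 180; x_3 = 156; y_3 = 228; r_3 = 36; x1_4 = 356; x0_5 = 236; y0_5 = 68; x1_5 = 272; y1_5 = 108; x_6 = 356; y_6 = 340; r_6 = 36; x_7 = 236; y_7 = 348; r_7 = 44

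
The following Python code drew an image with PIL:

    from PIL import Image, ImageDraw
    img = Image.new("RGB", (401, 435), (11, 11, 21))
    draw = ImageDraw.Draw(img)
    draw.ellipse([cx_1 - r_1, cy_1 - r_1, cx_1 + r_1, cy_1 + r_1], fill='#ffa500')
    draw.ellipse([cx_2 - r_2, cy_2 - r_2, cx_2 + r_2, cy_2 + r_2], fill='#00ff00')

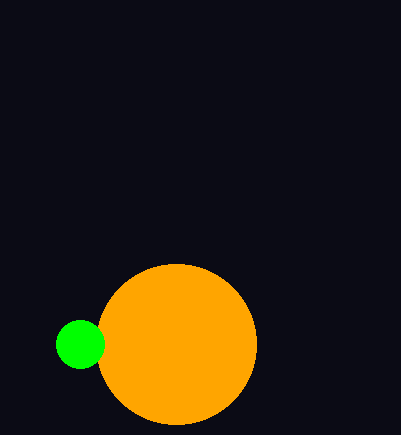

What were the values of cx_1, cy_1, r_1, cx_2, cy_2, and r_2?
cx_1 = 176
cy_1 = 344
r_1 = 80
cx_2 = 80
cy_2 = 344
r_2 = 24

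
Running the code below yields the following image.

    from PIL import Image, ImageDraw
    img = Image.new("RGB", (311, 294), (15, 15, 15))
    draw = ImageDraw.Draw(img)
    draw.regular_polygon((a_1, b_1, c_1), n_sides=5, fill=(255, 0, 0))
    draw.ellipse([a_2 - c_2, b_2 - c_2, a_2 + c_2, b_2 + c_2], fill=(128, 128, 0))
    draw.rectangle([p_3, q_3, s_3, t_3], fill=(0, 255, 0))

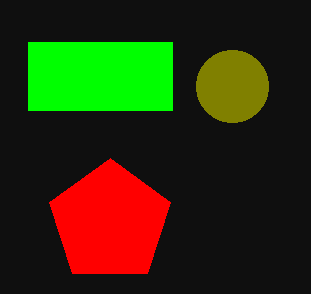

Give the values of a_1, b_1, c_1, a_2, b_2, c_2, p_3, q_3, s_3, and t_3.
a_1 = 110, b_1 = 222, c_1 = 64, a_2 = 232, b_2 = 86, c_2 = 36, p_3 = 28, q_3 = 42, s_3 = 172, t_3 = 110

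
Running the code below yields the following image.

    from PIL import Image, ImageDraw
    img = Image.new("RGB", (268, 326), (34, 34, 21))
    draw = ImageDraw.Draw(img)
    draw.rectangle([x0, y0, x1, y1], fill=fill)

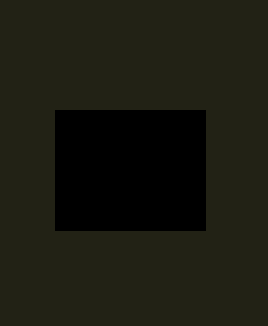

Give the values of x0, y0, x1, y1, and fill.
x0 = 55, y0 = 110, x1 = 205, y1 = 230, fill = 'black'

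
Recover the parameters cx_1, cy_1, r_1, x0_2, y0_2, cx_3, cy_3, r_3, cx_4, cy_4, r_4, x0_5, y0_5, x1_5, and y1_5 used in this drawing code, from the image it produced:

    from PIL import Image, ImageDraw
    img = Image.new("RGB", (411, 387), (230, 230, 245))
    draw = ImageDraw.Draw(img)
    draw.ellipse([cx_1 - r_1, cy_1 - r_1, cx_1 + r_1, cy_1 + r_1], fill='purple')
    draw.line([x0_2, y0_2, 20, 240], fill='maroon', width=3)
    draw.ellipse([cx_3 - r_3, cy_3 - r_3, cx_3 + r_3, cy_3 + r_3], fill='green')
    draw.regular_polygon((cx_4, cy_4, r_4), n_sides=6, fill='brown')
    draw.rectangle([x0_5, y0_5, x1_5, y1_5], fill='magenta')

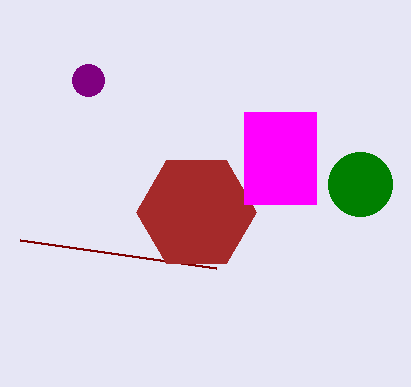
cx_1 = 88; cy_1 = 80; r_1 = 16; x0_2 = 216; y0_2 = 268; cx_3 = 360; cy_3 = 184; r_3 = 32; cx_4 = 196; cy_4 = 212; r_4 = 60; x0_5 = 244; y0_5 = 112; x1_5 = 316; y1_5 = 204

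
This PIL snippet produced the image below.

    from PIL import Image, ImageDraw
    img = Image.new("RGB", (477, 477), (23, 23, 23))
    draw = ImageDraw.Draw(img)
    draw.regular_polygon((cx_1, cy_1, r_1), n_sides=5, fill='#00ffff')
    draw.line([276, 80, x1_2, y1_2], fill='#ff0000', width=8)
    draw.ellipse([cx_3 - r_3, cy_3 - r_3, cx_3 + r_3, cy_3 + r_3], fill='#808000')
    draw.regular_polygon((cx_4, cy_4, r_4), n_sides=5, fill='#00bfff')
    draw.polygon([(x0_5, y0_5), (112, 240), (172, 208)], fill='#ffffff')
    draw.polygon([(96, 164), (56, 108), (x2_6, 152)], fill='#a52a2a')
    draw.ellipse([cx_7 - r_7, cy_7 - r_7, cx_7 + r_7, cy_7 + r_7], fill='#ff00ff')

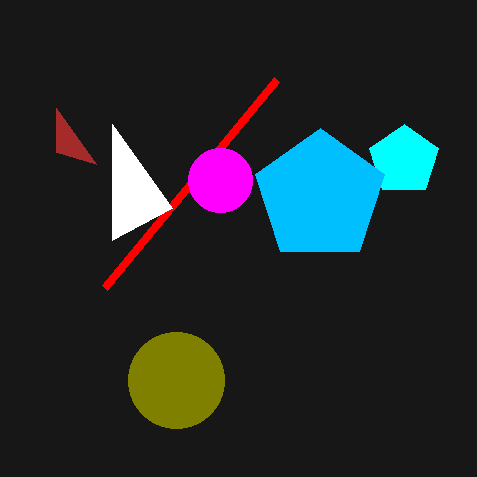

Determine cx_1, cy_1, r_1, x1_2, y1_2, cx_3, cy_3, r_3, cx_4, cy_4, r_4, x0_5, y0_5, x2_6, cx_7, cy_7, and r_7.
cx_1 = 404
cy_1 = 160
r_1 = 36
x1_2 = 104
y1_2 = 288
cx_3 = 176
cy_3 = 380
r_3 = 48
cx_4 = 320
cy_4 = 196
r_4 = 68
x0_5 = 112
y0_5 = 124
x2_6 = 56
cx_7 = 220
cy_7 = 180
r_7 = 32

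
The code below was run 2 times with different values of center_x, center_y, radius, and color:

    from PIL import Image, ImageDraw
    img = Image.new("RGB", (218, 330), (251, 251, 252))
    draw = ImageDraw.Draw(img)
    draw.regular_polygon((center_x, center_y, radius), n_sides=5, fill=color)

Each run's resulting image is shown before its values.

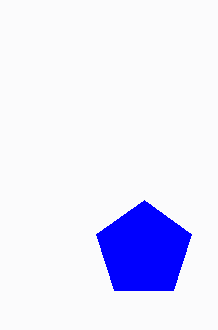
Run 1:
center_x = 144; center_y = 250; radius = 50; color = 'blue'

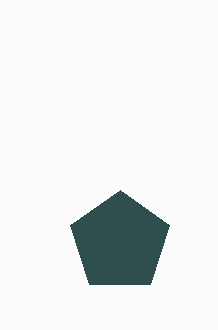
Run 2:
center_x = 120
center_y = 242
radius = 52
color = 'darkslategray'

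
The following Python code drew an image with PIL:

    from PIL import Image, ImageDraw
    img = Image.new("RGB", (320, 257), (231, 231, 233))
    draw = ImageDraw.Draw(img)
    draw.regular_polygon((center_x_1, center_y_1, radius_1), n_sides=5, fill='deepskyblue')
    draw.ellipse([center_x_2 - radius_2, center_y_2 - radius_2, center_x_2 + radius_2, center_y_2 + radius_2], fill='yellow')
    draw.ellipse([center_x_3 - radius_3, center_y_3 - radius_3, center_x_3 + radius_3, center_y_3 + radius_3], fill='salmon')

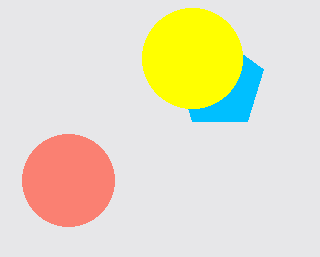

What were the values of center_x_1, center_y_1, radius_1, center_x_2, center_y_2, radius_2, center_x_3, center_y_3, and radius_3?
center_x_1 = 220
center_y_1 = 84
radius_1 = 46
center_x_2 = 192
center_y_2 = 58
radius_2 = 50
center_x_3 = 68
center_y_3 = 180
radius_3 = 46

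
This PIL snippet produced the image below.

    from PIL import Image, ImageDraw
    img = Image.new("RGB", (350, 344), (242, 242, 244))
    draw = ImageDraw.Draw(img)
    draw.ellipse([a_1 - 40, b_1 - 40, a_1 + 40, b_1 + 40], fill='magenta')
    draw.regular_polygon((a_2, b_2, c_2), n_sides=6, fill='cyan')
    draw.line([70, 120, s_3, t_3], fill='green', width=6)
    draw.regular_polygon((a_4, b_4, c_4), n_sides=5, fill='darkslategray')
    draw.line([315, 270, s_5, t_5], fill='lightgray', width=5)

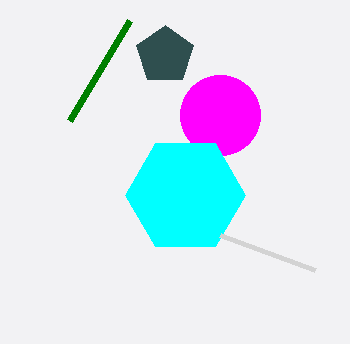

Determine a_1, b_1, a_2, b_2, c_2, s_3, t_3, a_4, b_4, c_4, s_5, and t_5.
a_1 = 220; b_1 = 115; a_2 = 185; b_2 = 195; c_2 = 60; s_3 = 130; t_3 = 20; a_4 = 165; b_4 = 55; c_4 = 30; s_5 = 220; t_5 = 235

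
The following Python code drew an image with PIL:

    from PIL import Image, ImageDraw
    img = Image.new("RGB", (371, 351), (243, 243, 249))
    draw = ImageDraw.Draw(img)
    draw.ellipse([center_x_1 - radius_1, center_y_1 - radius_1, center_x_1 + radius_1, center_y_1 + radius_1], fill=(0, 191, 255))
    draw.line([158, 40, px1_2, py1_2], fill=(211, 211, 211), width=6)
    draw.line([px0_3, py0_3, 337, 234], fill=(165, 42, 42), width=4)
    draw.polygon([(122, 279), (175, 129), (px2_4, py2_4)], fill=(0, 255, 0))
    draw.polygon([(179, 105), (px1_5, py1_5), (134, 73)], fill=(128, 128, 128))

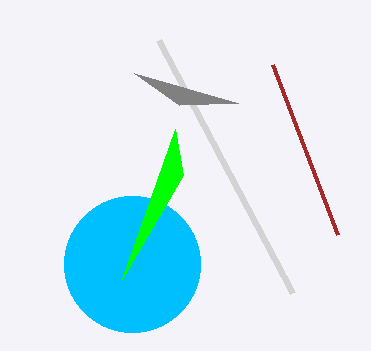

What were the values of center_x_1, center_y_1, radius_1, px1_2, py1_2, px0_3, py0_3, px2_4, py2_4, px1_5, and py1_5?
center_x_1 = 132; center_y_1 = 264; radius_1 = 68; px1_2 = 292; py1_2 = 293; px0_3 = 272; py0_3 = 64; px2_4 = 183; py2_4 = 175; px1_5 = 238; py1_5 = 103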